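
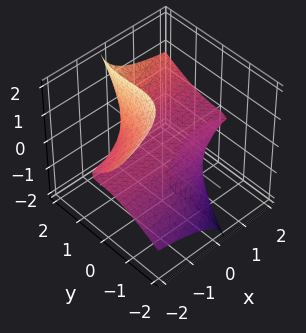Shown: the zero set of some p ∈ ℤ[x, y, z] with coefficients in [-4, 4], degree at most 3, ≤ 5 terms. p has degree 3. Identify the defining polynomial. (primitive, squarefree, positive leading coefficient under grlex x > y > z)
(a) deg p = 3. A generic line meets the surface in up to 3 points.
(b) From the axis intercepts and sections: one y-axis crossing is at y = 0; it crosses the z-axis at the gridline z = 0; every point of the x-axis in the box is on the surface.
(c) The integer polynomial consistent with all of this is the stated p.

2*x*y*z + 3*x*z^2 - 2*y^3 + 2*y^2*z + 3*z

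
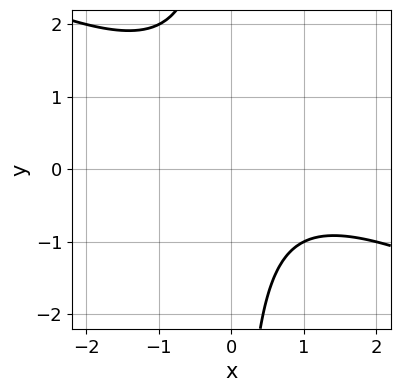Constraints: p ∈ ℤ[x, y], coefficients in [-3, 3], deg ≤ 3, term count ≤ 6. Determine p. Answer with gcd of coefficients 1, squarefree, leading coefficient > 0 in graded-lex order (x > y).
1. The degree is 2 — a generic line meets the curve in up to 2 points.
2. Checking where it meets the axes: the curve avoids every integer x-axis point in the box; no y-intercept at any integer in the box.
3. Fitting integer coefficients to these (and the overall shape) gives p.

x^2 + 2*x*y - x + 2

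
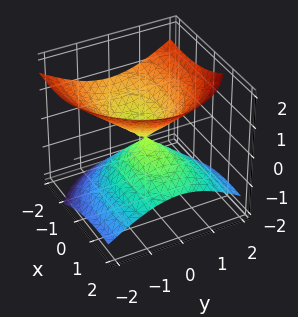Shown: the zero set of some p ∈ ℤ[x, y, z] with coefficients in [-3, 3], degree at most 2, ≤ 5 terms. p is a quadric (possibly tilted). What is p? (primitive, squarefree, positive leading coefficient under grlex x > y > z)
1. I count 2 distinct pieces. They look like related sheets of one shape, so recover p as a whole.
2. Degree: a generic line meets the surface in up to 2 points, so deg p = 2.
3. Against the integer gridlines: it crosses the y-axis at the gridline y = 0; it crosses the x-axis at the gridline x = 0.
4. Matching integer coefficients to the picture gives p.

x^2 + 2*x*z + 2*y^2 - 3*z^2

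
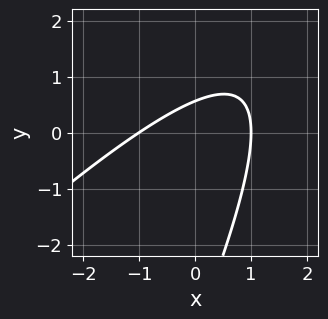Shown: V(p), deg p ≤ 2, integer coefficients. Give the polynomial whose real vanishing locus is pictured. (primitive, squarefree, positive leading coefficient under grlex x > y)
First, deg p = 2. No degree-1 curve has this shape.
Next, checking where it meets the axes: the x-axis gridline crossings are at x ∈ {-1, 1}.
Finally, assembling these constraints gives the stated polynomial.

2*x^2 - 3*x*y + y^2 + 3*y - 2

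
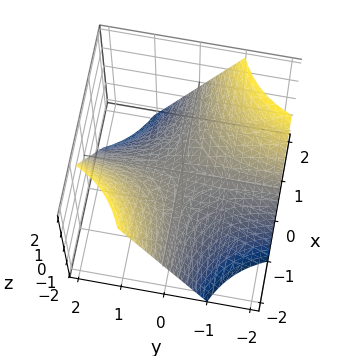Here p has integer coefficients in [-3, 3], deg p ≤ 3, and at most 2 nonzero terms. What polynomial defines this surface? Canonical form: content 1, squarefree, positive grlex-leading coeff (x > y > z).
First, deg p = 2.
Then, checking where it meets the axes: the visible y-axis segment lies entirely on the surface; it crosses the z-axis at the gridline z = 0; the visible x-axis segment lies entirely on the surface.
Finally, putting this together gives p.

x*y + z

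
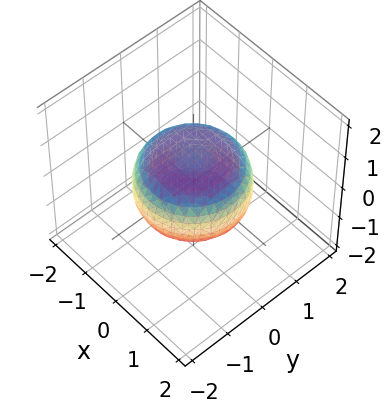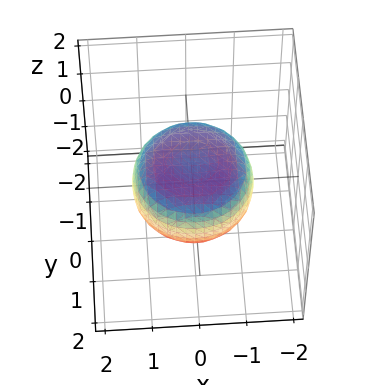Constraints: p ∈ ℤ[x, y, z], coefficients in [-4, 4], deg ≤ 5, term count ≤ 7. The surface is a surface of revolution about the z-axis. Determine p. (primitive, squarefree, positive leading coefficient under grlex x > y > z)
x^4 + 2*x^2*y^2 + y^4 - x^2 - y^2 + 2*z^2 - 1

(a) The degree is 4 — a generic line meets the surface in up to 4 points.
(b) By symmetry, the z-axis is an axis of rotation, so x and y enter only as x² + y².
(c) Checking where it meets the axes: a circular section at z = 0 has radius between 1 and 2.
(d) Together with the visible shape, these determine p as stated.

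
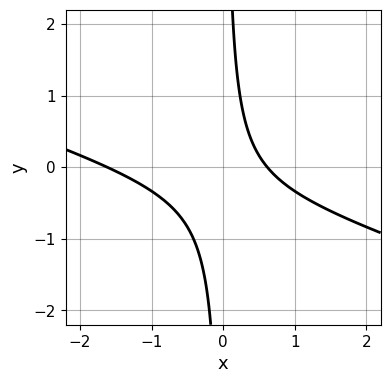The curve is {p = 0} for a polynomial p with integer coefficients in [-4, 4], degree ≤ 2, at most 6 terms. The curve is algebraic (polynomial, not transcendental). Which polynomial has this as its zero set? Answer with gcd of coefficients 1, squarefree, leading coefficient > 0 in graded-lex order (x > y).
(a) deg p = 2. The shape is more complex than any degree-1 curve.
(b) From the visible intercepts: no y-intercept at any integer in the box.
(c) These observations pin down the coefficients.

x^2 + 3*x*y + x - 1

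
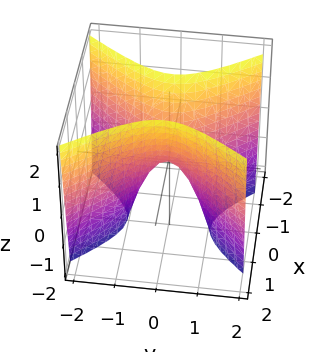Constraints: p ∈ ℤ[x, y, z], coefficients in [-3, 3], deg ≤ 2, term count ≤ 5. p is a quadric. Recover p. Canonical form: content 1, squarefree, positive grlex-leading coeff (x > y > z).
3*x^2 - 2*y^2 - z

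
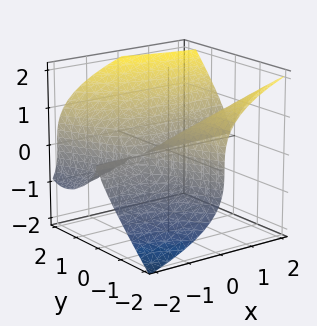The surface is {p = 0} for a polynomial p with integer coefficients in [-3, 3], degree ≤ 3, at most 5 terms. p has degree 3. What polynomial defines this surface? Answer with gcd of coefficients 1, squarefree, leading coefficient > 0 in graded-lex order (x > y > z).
First, the degree is 3 — the shape is more complex than any degree-2 surface.
Then, reading off the gridlines: every point of the x-axis in the box is on the surface; one z-axis crossing is at z = 0; among the integer gridlines, it crosses the y-axis at y ∈ {-2, 0}.
Finally, these observations pin down the coefficients.

2*x*y^2 + y^3 - 2*z^3 + 2*y^2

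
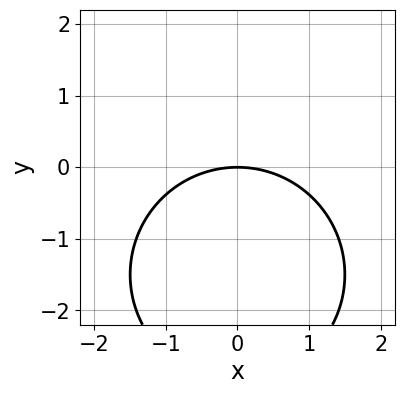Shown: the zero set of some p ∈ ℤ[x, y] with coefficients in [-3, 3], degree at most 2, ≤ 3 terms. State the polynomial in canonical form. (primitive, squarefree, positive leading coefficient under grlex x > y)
x^2 + y^2 + 3*y

1. The degree is 2 — a generic line meets the curve in up to 2 points.
2. Symmetries: mirror symmetry x ↦ −x ⇒ only even powers of x.
3. Reading off the gridlines: one y-axis crossing is at y = 0; it crosses the x-axis at the gridline x = 0.
4. Fitting integer coefficients to these (and the overall shape) gives p.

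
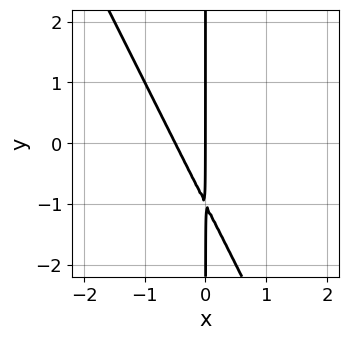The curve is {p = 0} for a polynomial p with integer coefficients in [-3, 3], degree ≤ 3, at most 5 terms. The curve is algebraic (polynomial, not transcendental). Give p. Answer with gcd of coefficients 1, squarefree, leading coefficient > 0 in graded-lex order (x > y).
2*x^2 + x*y + x

(a) deg p = 2.
(b) From the visible intercepts: one x-axis crossing is at x = 0; the visible y-axis segment lies entirely on the curve.
(c) Putting this together gives p.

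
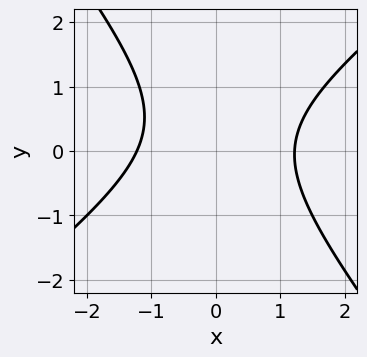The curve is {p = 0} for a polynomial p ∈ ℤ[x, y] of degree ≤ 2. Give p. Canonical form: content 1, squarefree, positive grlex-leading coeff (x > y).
(a) Degree: a generic line meets the curve in up to 2 points, so deg p = 2.
(b) Reading off the gridlines: it misses every integer gridline on the y-axis.
(c) The integer polynomial consistent with all of this is the stated p.

2*x^2 - x*y - 2*y^2 + y - 3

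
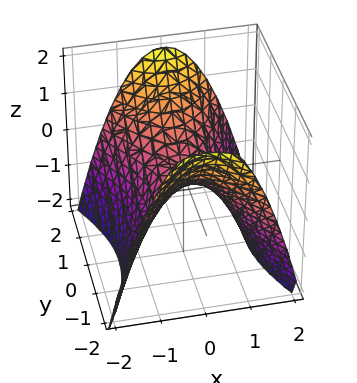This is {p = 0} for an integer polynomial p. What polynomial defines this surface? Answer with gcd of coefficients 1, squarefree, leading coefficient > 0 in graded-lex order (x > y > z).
2*x^2 - y^2 + 2*z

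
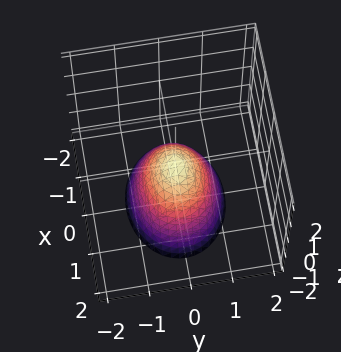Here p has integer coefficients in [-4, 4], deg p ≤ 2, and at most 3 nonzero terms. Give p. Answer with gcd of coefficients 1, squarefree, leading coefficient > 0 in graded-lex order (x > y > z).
Degree: a paraboloid; a quadric, so deg p = 2.
Symmetries: it's symmetric under y → −y, forcing even powers of y; mirror symmetry x ↦ −x ⇒ only even powers of x.
Reading off the gridlines: it crosses the z-axis at the gridline z = 0; one x-axis crossing is at x = 0.
Fitting integer coefficients to these (and the overall shape) gives p.

2*x^2 + 3*y^2 + 2*z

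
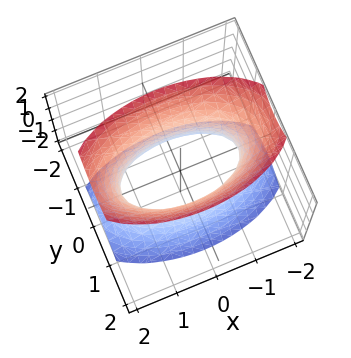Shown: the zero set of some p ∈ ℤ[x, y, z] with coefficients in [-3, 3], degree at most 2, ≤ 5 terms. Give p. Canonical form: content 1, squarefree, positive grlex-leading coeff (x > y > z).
x^2 + 3*y^2 - z^2 - 2

(a) The degree is 2 — an hourglass — one-sheet hyperboloid; a quadric.
(b) Symmetries: the z ↦ −z reflection is a symmetry, so z appears only in even powers; mirror symmetry x ↦ −x ⇒ only even powers of x; it's symmetric under y → −y, forcing even powers of y.
(c) Against the integer gridlines: no z-intercept at any integer in the box.
(d) The integer polynomial consistent with all of this is the stated p.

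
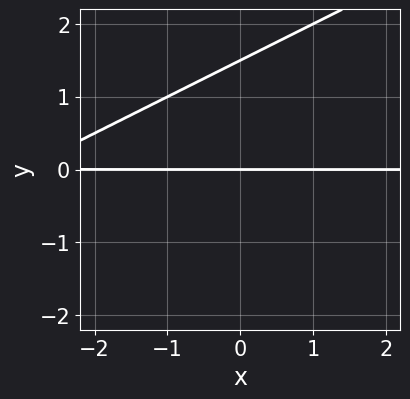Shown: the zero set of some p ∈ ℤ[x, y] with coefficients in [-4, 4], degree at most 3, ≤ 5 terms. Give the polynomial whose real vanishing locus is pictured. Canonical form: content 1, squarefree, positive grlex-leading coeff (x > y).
Degree: a generic line meets the curve in up to 2 points, so deg p = 2.
Against the integer gridlines: every point of the x-axis in the box is on the curve; one y-axis crossing is at y = 0.
Assembling these constraints gives the stated polynomial.

x*y - 2*y^2 + 3*y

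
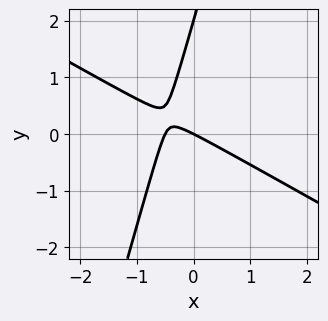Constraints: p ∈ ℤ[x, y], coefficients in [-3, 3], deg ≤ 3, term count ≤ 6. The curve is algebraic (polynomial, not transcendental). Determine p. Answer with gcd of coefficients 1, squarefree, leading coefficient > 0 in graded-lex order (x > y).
(a) Degree: the shape is more complex than any degree-1 curve, so deg p = 2.
(b) Against the integer gridlines: among the integer gridlines, it crosses the y-axis at y ∈ {0, 2}; one x-axis crossing is at x = 0.
(c) Together with the visible shape, these determine p as stated.

2*x^2 + 3*x*y - y^2 + x + 2*y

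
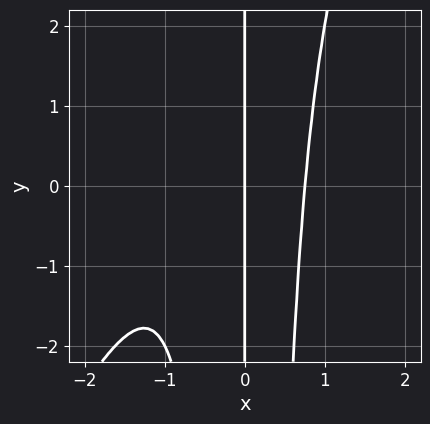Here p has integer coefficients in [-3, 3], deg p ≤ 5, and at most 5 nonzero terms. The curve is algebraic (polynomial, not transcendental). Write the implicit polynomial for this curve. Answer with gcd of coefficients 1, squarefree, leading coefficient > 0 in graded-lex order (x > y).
First, degree: the shape is more complex than any degree-3 curve, so deg p = 4.
Next, against the integer gridlines: the visible y-axis segment lies entirely on the curve; it meets the x-axis at x = 0 (among the integer gridlines).
Finally, solving for integer coefficients yields p as stated.

2*x^4 - x^3*y + 2*x^3 - 2*x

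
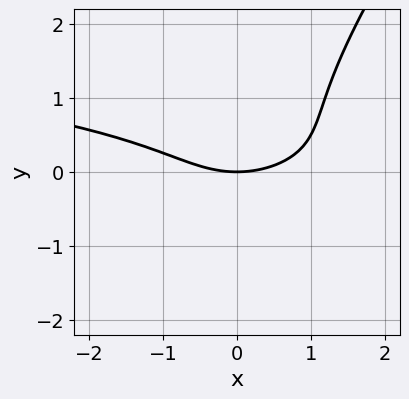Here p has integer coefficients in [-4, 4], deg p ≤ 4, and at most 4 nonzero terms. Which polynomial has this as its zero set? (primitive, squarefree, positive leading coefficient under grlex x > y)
3*x*y^2 - 2*y^3 + x^2 - 3*y

First, deg p = 3. A generic line meets the curve in up to 3 points.
Next, checking where it meets the axes: it crosses the x-axis at the gridline x = 0; it meets the y-axis at y = 0 (among the integer gridlines).
Finally, assembling these constraints gives the stated polynomial.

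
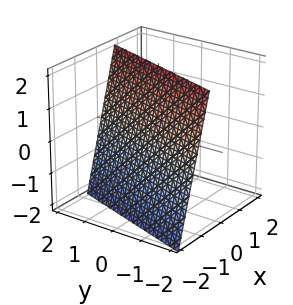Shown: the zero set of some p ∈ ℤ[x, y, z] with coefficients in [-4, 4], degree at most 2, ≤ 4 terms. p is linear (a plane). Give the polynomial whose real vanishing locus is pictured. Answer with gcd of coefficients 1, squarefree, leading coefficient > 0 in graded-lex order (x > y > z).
3*x - y - z + 2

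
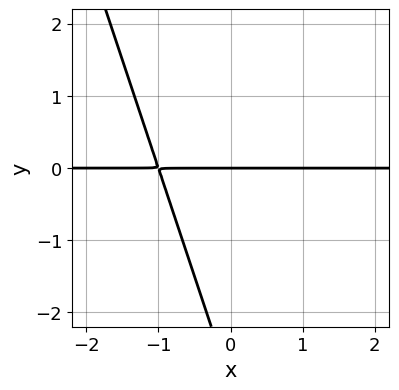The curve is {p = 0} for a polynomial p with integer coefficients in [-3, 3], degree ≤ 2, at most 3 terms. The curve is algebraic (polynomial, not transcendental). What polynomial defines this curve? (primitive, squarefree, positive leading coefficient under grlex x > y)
(a) Degree: no degree-1 curve has this shape, so deg p = 2.
(b) Against the integer gridlines: the visible x-axis segment lies entirely on the curve; one y-axis crossing is at y = 0.
(c) Matching integer coefficients to the picture gives p.

3*x*y + y^2 + 3*y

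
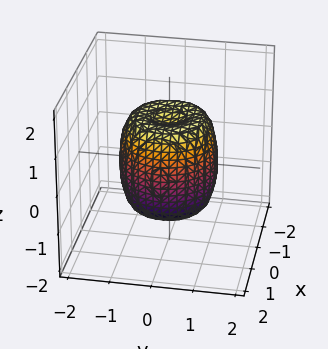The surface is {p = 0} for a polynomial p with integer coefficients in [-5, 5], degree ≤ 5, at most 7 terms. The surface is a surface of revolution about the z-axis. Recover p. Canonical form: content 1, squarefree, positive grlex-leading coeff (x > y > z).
Degree: a generic line meets the surface in up to 4 points, so deg p = 4.
Symmetry: the z-axis is an axis of rotation, so x and y enter only as x² + y².
Against the integer gridlines: among the integer gridlines, it crosses the z-axis at z ∈ {-1, 1}; a circular section at z = 0 has radius between 1 and 2.
Putting this together gives p.

2*x^4 + 4*x^2*y^2 + 2*y^4 - 2*x^2 - 2*y^2 + z^2 - 1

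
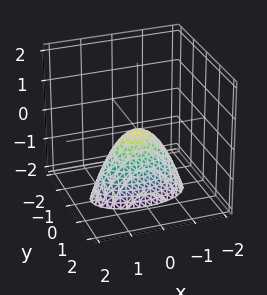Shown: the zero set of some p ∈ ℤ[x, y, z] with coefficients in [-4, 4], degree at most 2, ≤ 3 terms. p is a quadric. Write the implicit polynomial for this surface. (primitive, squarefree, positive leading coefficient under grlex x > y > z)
First, the degree is 2 — a paraboloid; a quadric.
Next, symmetries: the y ↦ −y reflection is a symmetry, so y appears only in even powers; the x ↦ −x reflection is a symmetry, so x appears only in even powers.
Then, against the integer gridlines: it crosses the y-axis at the gridline y = 0; it meets the z-axis at z = 0 (among the integer gridlines).
Finally, the integer polynomial consistent with all of this is the stated p.

x^2 + 3*y^2 + z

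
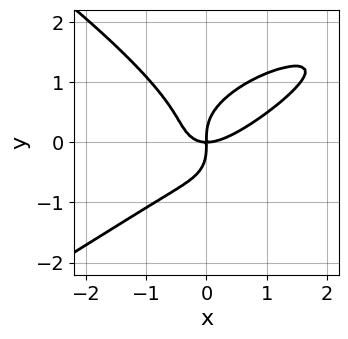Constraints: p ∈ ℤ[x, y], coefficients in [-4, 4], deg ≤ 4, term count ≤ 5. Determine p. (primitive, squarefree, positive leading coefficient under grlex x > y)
x^2*y^2 - 3*y^4 - 3*x^3 + 3*x^2*y + 3*x*y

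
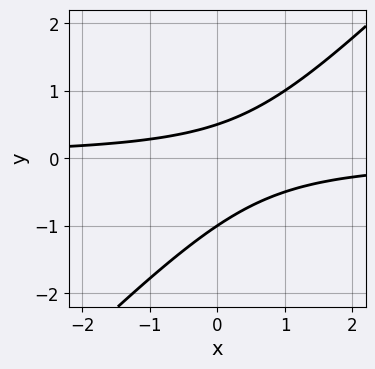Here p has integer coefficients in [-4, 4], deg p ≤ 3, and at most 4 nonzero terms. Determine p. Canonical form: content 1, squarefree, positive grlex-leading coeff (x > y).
2*x*y - 2*y^2 - y + 1

1. deg p = 2.
2. Reading off the gridlines: it meets the y-axis at y = -1 (among the integer gridlines); the curve avoids every integer x-axis point in the box.
3. Matching integer coefficients to the picture gives p.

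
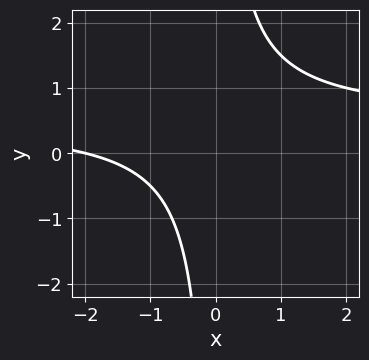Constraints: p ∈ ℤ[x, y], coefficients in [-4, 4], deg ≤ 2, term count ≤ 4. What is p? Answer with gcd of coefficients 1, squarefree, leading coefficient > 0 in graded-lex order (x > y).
1. Degree: the shape is more complex than any degree-1 curve, so deg p = 2.
2. Checking where it meets the axes: it crosses the x-axis at the gridline x = -2; no y-intercept at any integer in the box.
3. Assembling these constraints gives the stated polynomial.

2*x*y - x - 2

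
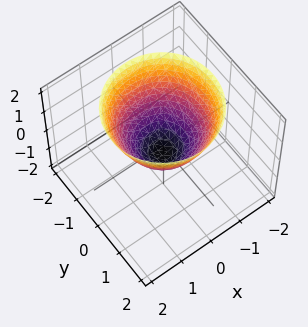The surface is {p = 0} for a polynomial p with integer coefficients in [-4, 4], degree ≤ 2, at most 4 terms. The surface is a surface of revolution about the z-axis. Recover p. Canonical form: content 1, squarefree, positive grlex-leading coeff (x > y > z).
1. Degree: no degree-1 surface has this shape, so deg p = 2.
2. Symmetries: the z-axis is an axis of rotation, so x and y enter only as x² + y².
3. Checking where it meets the axes: a circular section at z = 0 has radius between 0 and 1.
4. Putting this together gives p.

2*x^2 + 2*y^2 - 2*z - 1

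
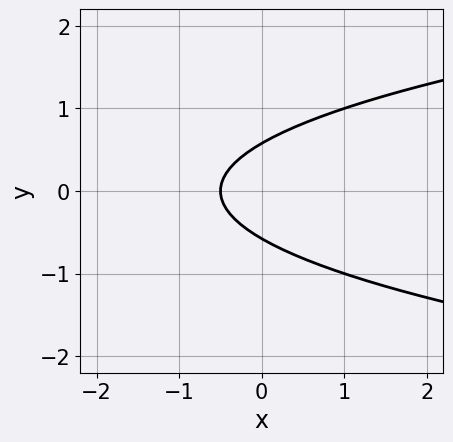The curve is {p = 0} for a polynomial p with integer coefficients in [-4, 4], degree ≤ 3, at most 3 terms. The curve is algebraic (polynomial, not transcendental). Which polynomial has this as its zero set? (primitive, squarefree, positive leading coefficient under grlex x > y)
1. deg p = 2. The shape is more complex than any degree-1 curve.
2. Symmetries: the y ↦ −y reflection is a symmetry, so y appears only in even powers.
3. Matching integer coefficients to the picture gives p.

3*y^2 - 2*x - 1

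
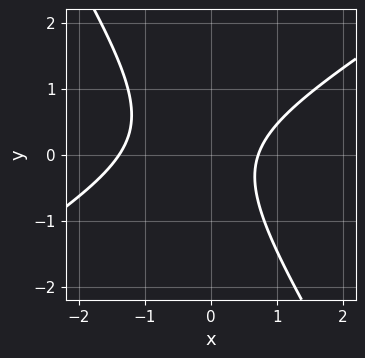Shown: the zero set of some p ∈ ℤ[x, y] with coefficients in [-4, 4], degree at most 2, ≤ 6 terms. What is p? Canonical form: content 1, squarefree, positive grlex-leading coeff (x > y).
3*x^2 - 3*x*y - 3*y^2 + 2*x - 3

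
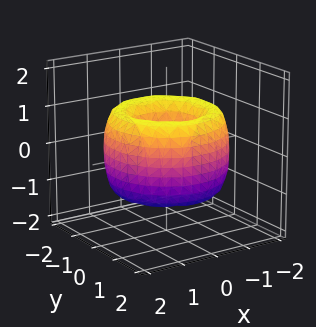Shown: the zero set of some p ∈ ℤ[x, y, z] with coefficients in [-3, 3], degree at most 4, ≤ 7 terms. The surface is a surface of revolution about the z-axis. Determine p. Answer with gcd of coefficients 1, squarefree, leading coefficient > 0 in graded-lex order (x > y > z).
1. deg p = 4. The shape is more complex than any degree-3 surface.
2. Symmetries: rotational symmetry about the z-axis ⇒ p depends on x, y only through x² + y².
3. Reading off the gridlines: the surface avoids every integer z-axis point in the box; a circular section at z = 0 has radius between 0 and 1.
4. Matching integer coefficients to the picture gives p.

x^4 + 2*x^2*y^2 + y^4 - 3*x^2 - 3*y^2 + z^2 + 1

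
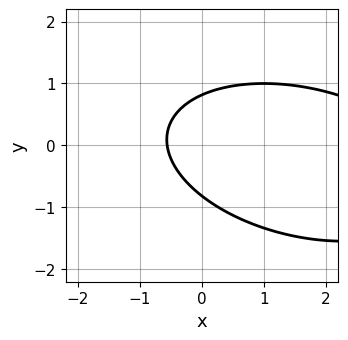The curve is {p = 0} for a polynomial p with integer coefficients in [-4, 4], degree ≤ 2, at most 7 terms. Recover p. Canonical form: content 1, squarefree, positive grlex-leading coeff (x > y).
x^2 + x*y + 3*y^2 - 3*x - 2

First, deg p = 2. The shape is more complex than any degree-1 curve.
Finally, matching integer coefficients to the picture gives p.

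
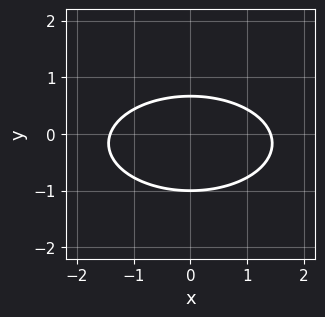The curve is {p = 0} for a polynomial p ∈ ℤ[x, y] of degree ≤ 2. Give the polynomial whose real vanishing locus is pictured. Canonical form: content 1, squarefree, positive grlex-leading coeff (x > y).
deg p = 2.
Symmetries: the x ↦ −x reflection is a symmetry, so x appears only in even powers.
Against the integer gridlines: one y-axis crossing is at y = -1.
These observations pin down the coefficients.

x^2 + 3*y^2 + y - 2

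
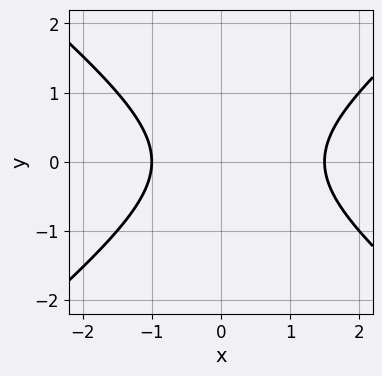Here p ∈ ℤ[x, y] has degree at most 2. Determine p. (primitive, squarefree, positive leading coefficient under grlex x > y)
Degree: a generic line meets the curve in up to 2 points, so deg p = 2.
Symmetries: the y ↦ −y reflection is a symmetry, so y appears only in even powers.
Against the integer gridlines: it misses every integer gridline on the y-axis; it meets the x-axis at x = -1 (among the integer gridlines).
These observations pin down the coefficients.

2*x^2 - 3*y^2 - x - 3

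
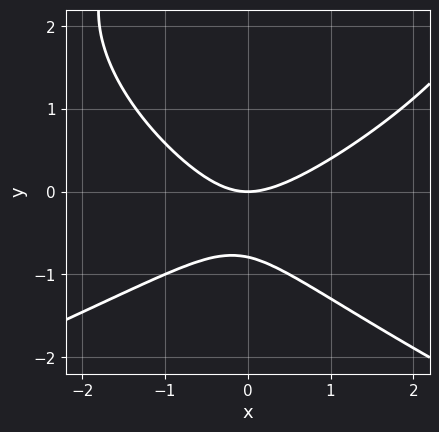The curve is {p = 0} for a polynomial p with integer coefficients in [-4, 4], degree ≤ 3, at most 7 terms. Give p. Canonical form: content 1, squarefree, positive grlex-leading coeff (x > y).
y^3 + 2*x^2 - x*y - 3*y^2 - 3*y

First, deg p = 3. No degree-2 curve has this shape.
Next, observable constraints: one y-axis crossing is at y = 0; it meets the x-axis at x = 0 (among the integer gridlines).
Finally, together with the visible shape, these determine p as stated.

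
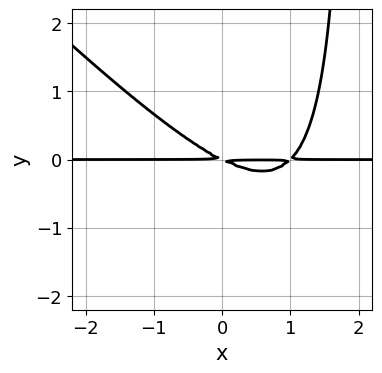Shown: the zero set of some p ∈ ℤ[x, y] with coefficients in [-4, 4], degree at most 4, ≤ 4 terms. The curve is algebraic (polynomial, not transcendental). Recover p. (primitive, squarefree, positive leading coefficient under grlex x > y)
First, degree: the shape is more complex than any degree-2 curve, so deg p = 3.
Then, reading off the gridlines: the visible x-axis segment lies entirely on the curve.
Finally, solving for integer coefficients yields p as stated.

x^2*y + x*y^2 - x*y - 2*y^2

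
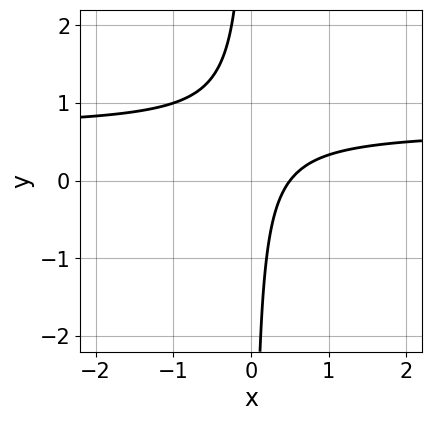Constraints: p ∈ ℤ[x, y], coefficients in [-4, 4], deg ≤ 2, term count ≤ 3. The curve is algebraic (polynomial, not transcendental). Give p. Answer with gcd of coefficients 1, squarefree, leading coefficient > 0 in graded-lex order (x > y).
First, the degree is 2 — a generic line meets the curve in up to 2 points.
Next, checking where it meets the axes: the curve avoids every integer y-axis point in the box.
Finally, these observations pin down the coefficients.

3*x*y - 2*x + 1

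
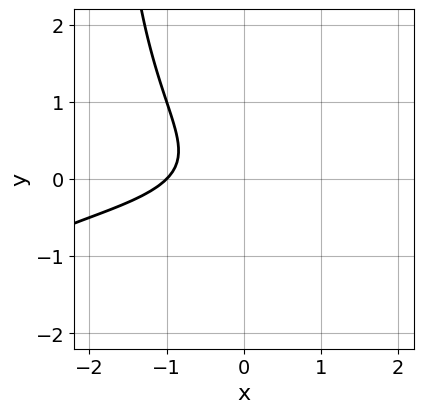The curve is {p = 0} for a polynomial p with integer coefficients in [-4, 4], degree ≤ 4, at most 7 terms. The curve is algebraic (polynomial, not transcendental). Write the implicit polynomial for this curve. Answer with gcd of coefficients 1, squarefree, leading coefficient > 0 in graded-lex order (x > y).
x*y^2 + x*y + 2*y^2 + x + 1

First, deg p = 3. The shape is more complex than any degree-2 curve.
Then, from the axis intercepts and sections: it misses every integer gridline on the y-axis; it crosses the x-axis at the gridline x = -1.
Finally, together with the visible shape, these determine p as stated.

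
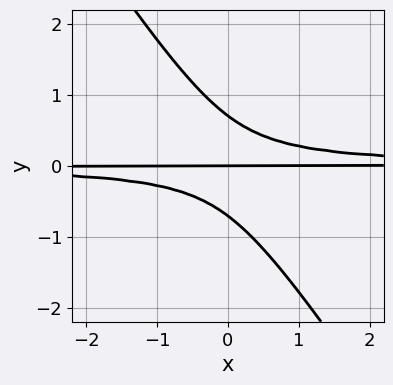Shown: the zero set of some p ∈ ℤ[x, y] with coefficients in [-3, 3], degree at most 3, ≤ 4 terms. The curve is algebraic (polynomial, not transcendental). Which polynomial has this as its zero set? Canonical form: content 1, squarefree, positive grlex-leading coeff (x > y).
3*x*y^2 + 2*y^3 - y

1. The degree is 3 — no degree-2 curve has this shape.
2. From the visible intercepts: the visible x-axis segment lies entirely on the curve; one y-axis crossing is at y = 0.
3. The integer polynomial consistent with all of this is the stated p.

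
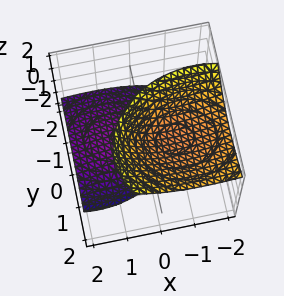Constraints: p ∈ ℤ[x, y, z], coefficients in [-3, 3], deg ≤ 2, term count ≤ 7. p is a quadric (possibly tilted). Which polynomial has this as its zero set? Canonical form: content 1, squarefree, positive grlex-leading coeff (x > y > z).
2*x^2 + 3*x*z + 3*y^2 - 3*y*z - 2*z^2 + 3

First, I count 2 distinct pieces. Treating them together as one polynomial.
Then, degree: a generic line meets the surface in up to 2 points, so deg p = 2.
Then, against the integer gridlines: no y-intercept at any integer in the box; it misses every integer gridline on the x-axis.
Finally, assembling these constraints gives the stated polynomial.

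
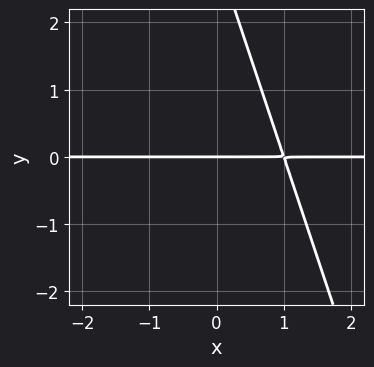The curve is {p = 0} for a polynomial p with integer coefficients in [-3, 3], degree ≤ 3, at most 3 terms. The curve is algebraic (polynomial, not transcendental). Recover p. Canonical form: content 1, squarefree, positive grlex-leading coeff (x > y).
First, degree: the shape is more complex than any degree-1 curve, so deg p = 2.
Next, checking where it meets the axes: every point of the x-axis in the box is on the curve; it meets the y-axis at y = 0 (among the integer gridlines).
Finally, together with the visible shape, these determine p as stated.

3*x*y + y^2 - 3*y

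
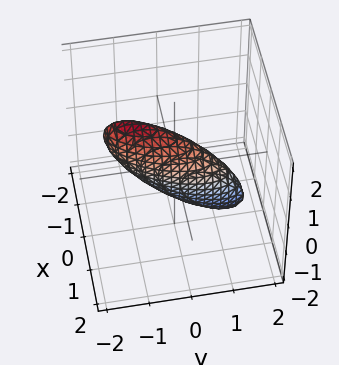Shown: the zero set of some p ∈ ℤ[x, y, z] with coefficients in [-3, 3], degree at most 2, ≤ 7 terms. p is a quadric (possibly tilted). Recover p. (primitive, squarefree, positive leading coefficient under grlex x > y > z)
3*x^2 - 2*x*y + y^2 + y*z + z^2 - 1

1. Degree: the shape is more complex than any degree-1 surface, so deg p = 2.
2. Reading off the gridlines: among the integer gridlines, it crosses the z-axis at z ∈ {-1, 1}; among the integer gridlines, it crosses the y-axis at y ∈ {-1, 1}.
3. Assembling these constraints gives the stated polynomial.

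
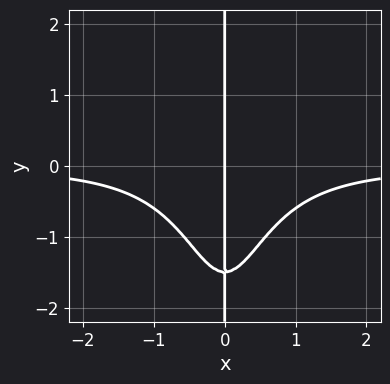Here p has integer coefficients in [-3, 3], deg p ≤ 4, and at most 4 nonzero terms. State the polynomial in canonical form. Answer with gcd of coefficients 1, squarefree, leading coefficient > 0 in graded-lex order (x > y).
1. deg p = 4. A generic line meets the curve in up to 4 points.
2. Reading off the gridlines: it crosses the x-axis at the gridline x = 0; the visible y-axis segment lies entirely on the curve.
3. Matching integer coefficients to the picture gives p.

3*x^3*y + 2*x*y + 3*x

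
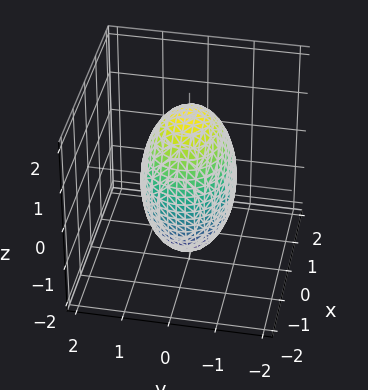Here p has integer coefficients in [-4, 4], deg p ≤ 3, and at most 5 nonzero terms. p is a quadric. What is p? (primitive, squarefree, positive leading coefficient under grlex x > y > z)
2*x^2 + 3*y^2 + z^2 - 3

The degree is 2 — bounded and convex; a quadric.
Symmetries: it's symmetric under x → −x, forcing even powers of x; it's symmetric under z → −z, forcing even powers of z; mirror symmetry y ↦ −y ⇒ only even powers of y.
Against the integer gridlines: among the integer gridlines, it crosses the y-axis at y ∈ {-1, 1}.
These observations pin down the coefficients.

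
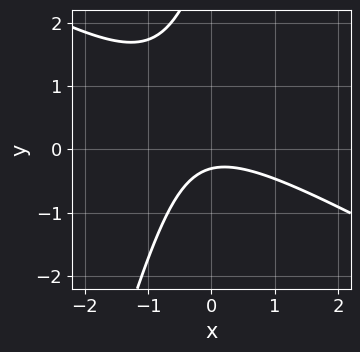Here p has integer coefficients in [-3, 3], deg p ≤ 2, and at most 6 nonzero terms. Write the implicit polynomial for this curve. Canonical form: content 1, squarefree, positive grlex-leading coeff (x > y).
1. Degree: no degree-1 curve has this shape, so deg p = 2.
2. Against the integer gridlines: no x-intercept at any integer in the box.
3. Fitting integer coefficients to these (and the overall shape) gives p.

2*x^2 + 3*x*y - y^2 + 3*y + 1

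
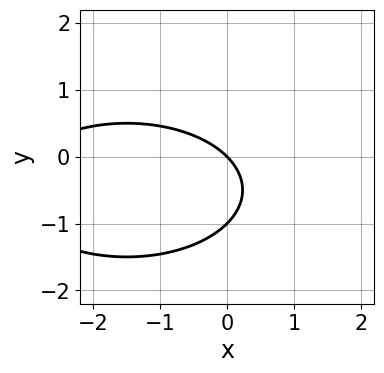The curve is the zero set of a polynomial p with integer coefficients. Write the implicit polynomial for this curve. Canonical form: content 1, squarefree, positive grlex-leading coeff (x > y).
x^2 + 3*y^2 + 3*x + 3*y

First, degree: the shape is more complex than any degree-1 curve, so deg p = 2.
Then, from the axis intercepts and sections: the y-axis gridline crossings are at y ∈ {-1, 0}; it crosses the x-axis at the gridline x = 0.
Finally, these observations pin down the coefficients.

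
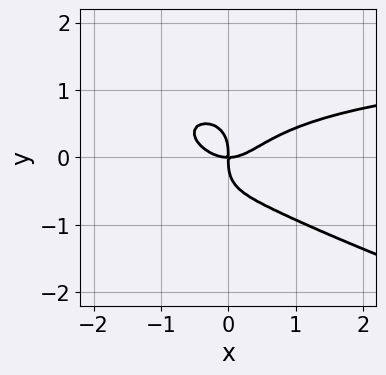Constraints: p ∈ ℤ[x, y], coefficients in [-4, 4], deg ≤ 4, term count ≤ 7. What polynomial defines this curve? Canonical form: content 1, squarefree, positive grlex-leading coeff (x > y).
First, degree: no degree-3 curve has this shape, so deg p = 4.
Next, checking where it meets the axes: one y-axis crossing is at y = 0; it crosses the x-axis at the gridline x = 0.
Finally, solving for integer coefficients yields p as stated.

x^3*y + 3*x^2*y^2 + 3*y^4 - 2*x^3 + 2*x*y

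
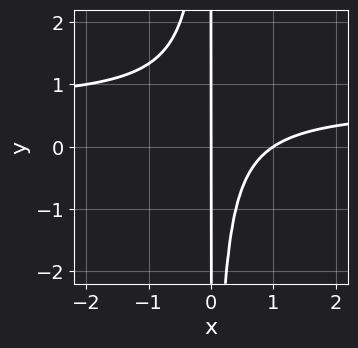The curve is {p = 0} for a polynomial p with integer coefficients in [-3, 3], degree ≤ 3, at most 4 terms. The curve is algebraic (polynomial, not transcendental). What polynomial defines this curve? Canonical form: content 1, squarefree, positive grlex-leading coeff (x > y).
First, the degree is 3 — a generic line meets the curve in up to 3 points.
Next, checking where it meets the axes: the x-axis gridline crossings are at x ∈ {0, 1}; the visible y-axis segment lies entirely on the curve.
Finally, these observations pin down the coefficients.

3*x^2*y - 2*x^2 + 2*x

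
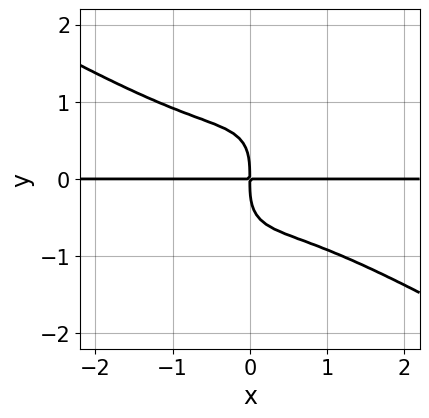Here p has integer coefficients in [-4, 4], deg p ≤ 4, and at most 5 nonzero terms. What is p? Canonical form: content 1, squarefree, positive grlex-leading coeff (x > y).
(a) Degree: the shape is more complex than any degree-3 curve, so deg p = 4.
(b) From the axis intercepts and sections: the visible x-axis segment lies entirely on the curve.
(c) Assembling these constraints gives the stated polynomial.

2*x^3*y + x^2*y^2 - 3*x*y^3 + 2*y^4 + 3*x*y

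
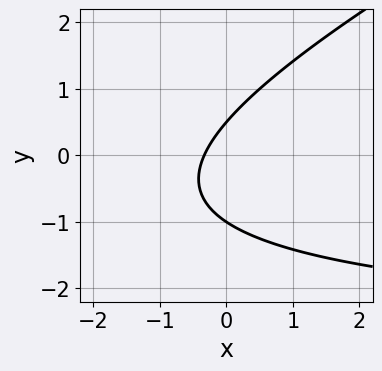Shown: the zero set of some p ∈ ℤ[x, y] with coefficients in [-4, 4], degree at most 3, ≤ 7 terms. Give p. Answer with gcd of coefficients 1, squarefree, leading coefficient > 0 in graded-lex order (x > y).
x*y - 2*y^2 + 3*x - y + 1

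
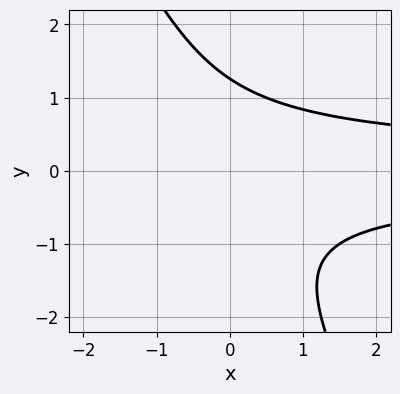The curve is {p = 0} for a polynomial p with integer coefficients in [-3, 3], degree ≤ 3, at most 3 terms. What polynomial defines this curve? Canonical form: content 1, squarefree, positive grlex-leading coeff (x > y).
2*x*y^2 + y^3 - 2

1. Degree: the shape is more complex than any degree-2 curve, so deg p = 3.
2. From the visible intercepts: it misses every integer gridline on the x-axis.
3. The integer polynomial consistent with all of this is the stated p.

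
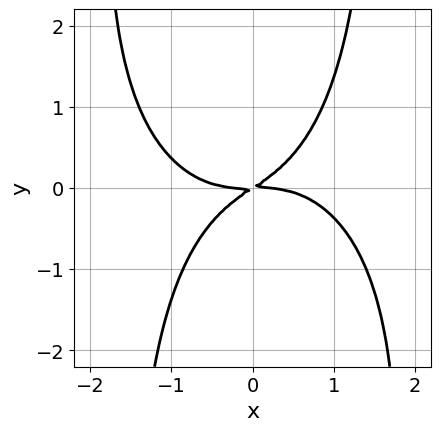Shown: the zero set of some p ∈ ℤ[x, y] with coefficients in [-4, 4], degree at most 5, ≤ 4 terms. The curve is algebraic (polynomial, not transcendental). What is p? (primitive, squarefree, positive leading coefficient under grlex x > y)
1. The degree is 4 — no degree-3 curve has this shape.
2. Observable constraints: it crosses the x-axis at the gridline x = 0; it meets the y-axis at y = 0 (among the integer gridlines).
3. Together with the visible shape, these determine p as stated.

x^4 + x^2*y^2 + 2*x*y - 3*y^2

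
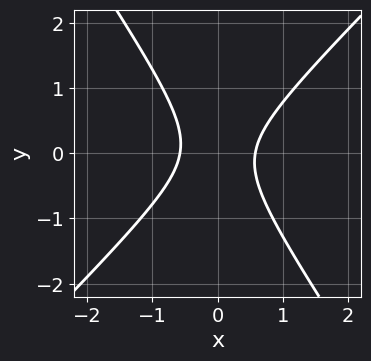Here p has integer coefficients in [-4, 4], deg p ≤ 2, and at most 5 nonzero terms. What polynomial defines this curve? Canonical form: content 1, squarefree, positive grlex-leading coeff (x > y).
Degree: the shape is more complex than any degree-1 curve, so deg p = 2.
Reading off the gridlines: it misses every integer gridline on the y-axis.
Fitting integer coefficients to these (and the overall shape) gives p.

3*x^2 - x*y - 2*y^2 - 1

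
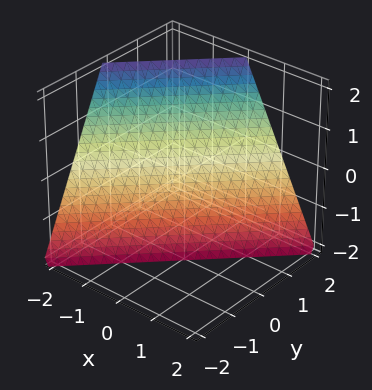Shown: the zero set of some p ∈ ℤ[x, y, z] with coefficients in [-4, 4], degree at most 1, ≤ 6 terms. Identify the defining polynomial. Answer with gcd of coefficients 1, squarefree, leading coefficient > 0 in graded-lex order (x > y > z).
(a) deg p = 1. Every cross-section is a straight line — this is a plane.
(b) From the visible intercepts: it crosses the y-axis at the gridline y = 1; one x-axis crossing is at x = -1; one z-axis crossing is at z = -2.
(c) Fitting integer coefficients to these (and the overall shape) gives p.

2*x - 2*y + z + 2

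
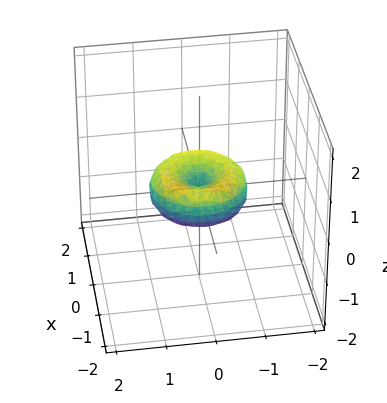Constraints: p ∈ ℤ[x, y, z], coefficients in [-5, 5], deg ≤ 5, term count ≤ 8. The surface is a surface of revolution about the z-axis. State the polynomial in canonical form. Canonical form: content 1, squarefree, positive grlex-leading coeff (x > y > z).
(a) The degree is 4 — a generic line meets the surface in up to 4 points.
(b) Symmetry: every cross-section ⟂ z is a circle, so x, y appear only via x² + y².
(c) Against the integer gridlines: among the integer gridlines, it crosses the x-axis at x ∈ {-1, 0, 1}; the y-axis gridline crossings are at y ∈ {-1, 0, 1}; a circular section at z = 0 has radius exactly 1; it meets the z-axis at z = 0 (among the integer gridlines).
(d) Solving for integer coefficients yields p as stated.

2*x^4 + 4*x^2*y^2 + 2*y^4 - 2*x^2 - 2*y^2 + 3*z^2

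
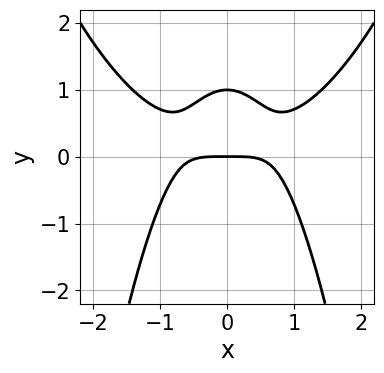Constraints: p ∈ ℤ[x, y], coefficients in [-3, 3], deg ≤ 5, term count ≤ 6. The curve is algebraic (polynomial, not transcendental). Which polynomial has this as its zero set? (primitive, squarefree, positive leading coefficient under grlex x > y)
x^4 - 2*x^2*y - 2*y^2 + 2*y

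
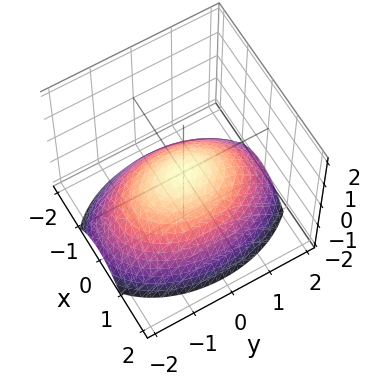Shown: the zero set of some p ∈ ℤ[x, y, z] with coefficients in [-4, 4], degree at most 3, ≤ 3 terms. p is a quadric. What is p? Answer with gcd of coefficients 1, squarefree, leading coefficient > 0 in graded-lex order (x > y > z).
2*x^2 + y^2 + 3*z

First, the degree is 2 — a single bowl opening along one axis; a quadric.
Next, symmetries: mirror symmetry x ↦ −x ⇒ only even powers of x; it's symmetric under y → −y, forcing even powers of y.
Then, from the visible intercepts: it meets the z-axis at z = 0 (among the integer gridlines); one y-axis crossing is at y = 0.
Finally, assembling these constraints gives the stated polynomial.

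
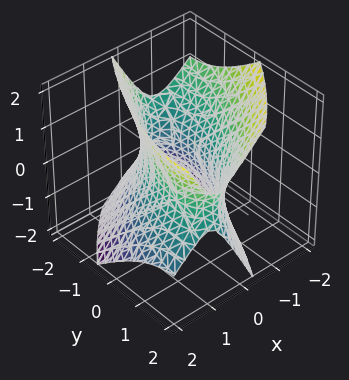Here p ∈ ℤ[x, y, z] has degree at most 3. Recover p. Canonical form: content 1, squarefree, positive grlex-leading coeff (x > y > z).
2*x^2 - 2*x*y + x*z + y^2 - z^2 - 2

1. deg p = 2.
2. From the visible intercepts: among the integer gridlines, it crosses the x-axis at x ∈ {-1, 1}; no z-intercept at any integer in the box.
3. These observations pin down the coefficients.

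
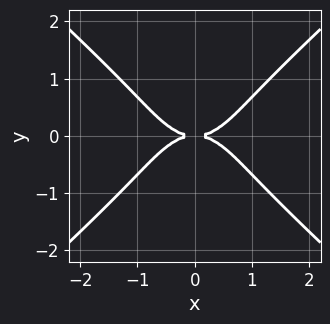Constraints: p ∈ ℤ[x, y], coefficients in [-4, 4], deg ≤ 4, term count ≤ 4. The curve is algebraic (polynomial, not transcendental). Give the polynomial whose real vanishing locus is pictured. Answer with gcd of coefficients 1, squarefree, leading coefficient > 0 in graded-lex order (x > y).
2*x^4 - 3*y^4 - 3*y^2

deg p = 4. A generic line meets the curve in up to 4 points.
Symmetries: mirror symmetry x ↦ −x ⇒ only even powers of x; mirror symmetry y ↦ −y ⇒ only even powers of y.
Reading off the gridlines: it crosses the x-axis at the gridline x = 0; it meets the y-axis at y = 0 (among the integer gridlines).
Matching integer coefficients to the picture gives p.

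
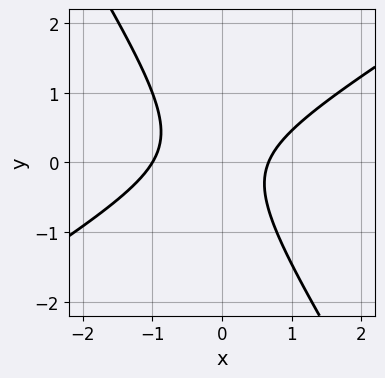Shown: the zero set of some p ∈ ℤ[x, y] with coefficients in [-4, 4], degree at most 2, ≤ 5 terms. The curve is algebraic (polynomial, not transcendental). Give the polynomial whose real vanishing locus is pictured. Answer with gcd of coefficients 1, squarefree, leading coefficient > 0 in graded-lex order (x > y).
3*x^2 - 3*x*y - 3*y^2 + x - 2

Degree: the shape is more complex than any degree-1 curve, so deg p = 2.
From the axis intercepts and sections: it crosses the x-axis at the gridline x = -1; the curve avoids every integer y-axis point in the box.
Fitting integer coefficients to these (and the overall shape) gives p.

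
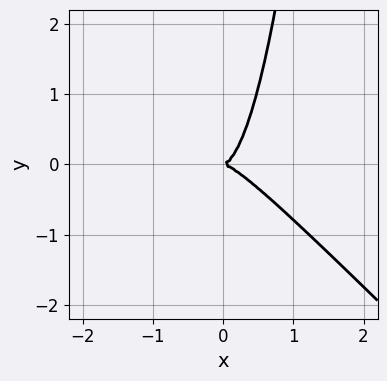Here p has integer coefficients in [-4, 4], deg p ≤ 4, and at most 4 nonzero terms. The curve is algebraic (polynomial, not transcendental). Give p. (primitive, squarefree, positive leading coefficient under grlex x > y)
3*x^3 + 3*x^2*y - y^2

1. Degree: the shape is more complex than any degree-2 curve, so deg p = 3.
2. Reading off the gridlines: one y-axis crossing is at y = 0; it crosses the x-axis at the gridline x = 0.
3. Assembling these constraints gives the stated polynomial.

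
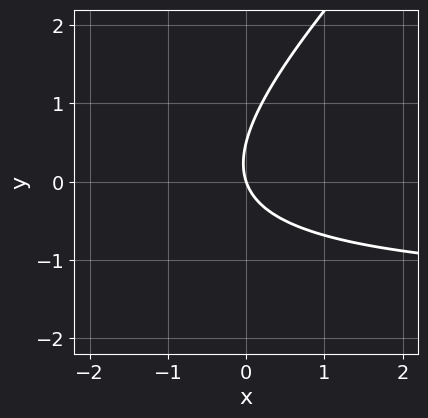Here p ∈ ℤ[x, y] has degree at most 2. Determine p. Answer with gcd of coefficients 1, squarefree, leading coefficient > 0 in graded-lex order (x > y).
1. Degree: no degree-1 curve has this shape, so deg p = 2.
2. Against the integer gridlines: it crosses the y-axis at the gridline y = 0; it meets the x-axis at x = 0 (among the integer gridlines).
3. These observations pin down the coefficients.

2*x*y - 2*y^2 + 3*x + y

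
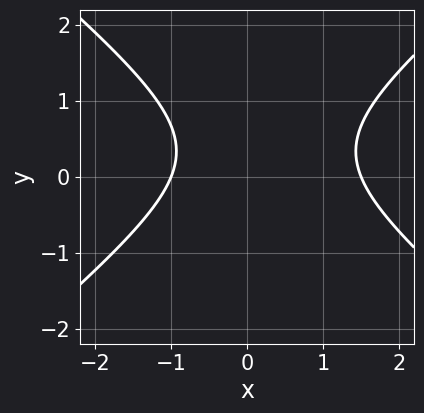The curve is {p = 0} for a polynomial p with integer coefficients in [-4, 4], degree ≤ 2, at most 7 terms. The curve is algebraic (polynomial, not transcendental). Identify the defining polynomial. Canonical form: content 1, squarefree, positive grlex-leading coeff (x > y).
First, degree: the shape is more complex than any degree-1 curve, so deg p = 2.
Then, from the axis intercepts and sections: it crosses the x-axis at the gridline x = -1; it misses every integer gridline on the y-axis.
Finally, assembling these constraints gives the stated polynomial.

2*x^2 - 3*y^2 - x + 2*y - 3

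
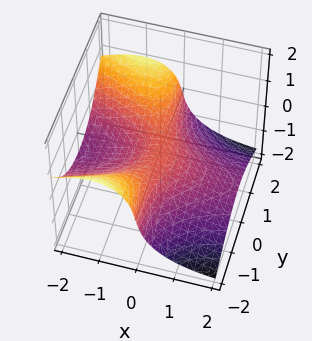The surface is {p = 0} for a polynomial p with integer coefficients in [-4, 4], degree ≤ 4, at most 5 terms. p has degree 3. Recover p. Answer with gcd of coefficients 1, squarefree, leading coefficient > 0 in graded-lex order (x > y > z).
x^2*z + x*y^2 + z^3 + x^2 + z

First, the degree is 3 — the shape is more complex than any degree-2 surface.
Then, observable constraints: the visible y-axis segment lies entirely on the surface; one x-axis crossing is at x = 0.
Finally, putting this together gives p.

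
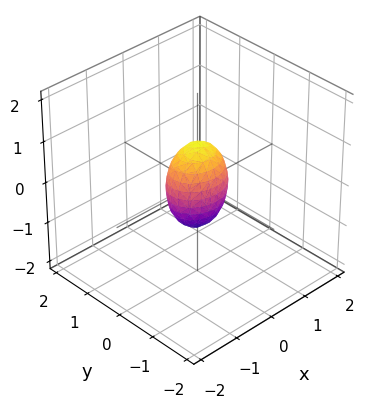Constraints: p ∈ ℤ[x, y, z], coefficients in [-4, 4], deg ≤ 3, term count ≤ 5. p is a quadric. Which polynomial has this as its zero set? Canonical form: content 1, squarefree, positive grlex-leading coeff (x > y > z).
2*x^2 + 3*y^2 + z^2 - 1

1. Degree: bounded and convex; a quadric, so deg p = 2.
2. Symmetries: it's symmetric under x → −x, forcing even powers of x; the z ↦ −z reflection is a symmetry, so z appears only in even powers; the y ↦ −y reflection is a symmetry, so y appears only in even powers.
3. Against the integer gridlines: among the integer gridlines, it crosses the z-axis at z ∈ {-1, 1}.
4. These observations pin down the coefficients.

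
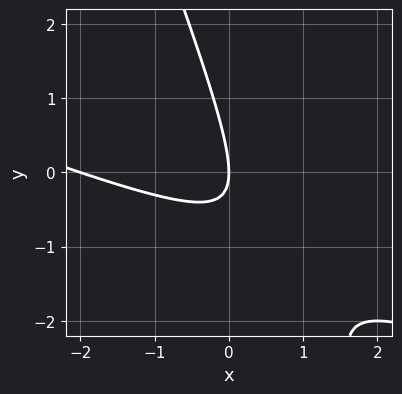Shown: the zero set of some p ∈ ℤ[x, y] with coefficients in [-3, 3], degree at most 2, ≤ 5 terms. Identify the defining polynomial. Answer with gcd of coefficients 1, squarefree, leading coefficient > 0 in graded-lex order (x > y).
First, degree: a generic line meets the curve in up to 2 points, so deg p = 2.
Next, from the visible intercepts: among the integer gridlines, it crosses the x-axis at x ∈ {-2, 0}; it crosses the y-axis at the gridline y = 0.
Finally, putting this together gives p.

x^2 + 3*x*y + y^2 + 2*x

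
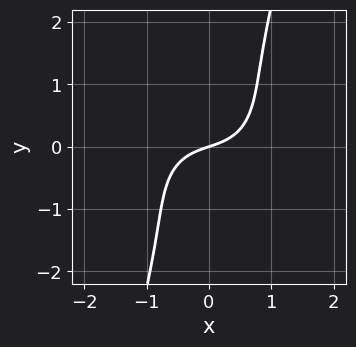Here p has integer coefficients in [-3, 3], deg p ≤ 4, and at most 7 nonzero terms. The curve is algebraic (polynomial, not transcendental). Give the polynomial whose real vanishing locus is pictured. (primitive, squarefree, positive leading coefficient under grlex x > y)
First, the degree is 3 — a generic line meets the curve in up to 3 points.
Then, from the visible intercepts: it crosses the y-axis at the gridline y = 0; it meets the x-axis at x = 0 (among the integer gridlines).
Finally, putting this together gives p.

2*x^3 + 3*x*y^2 - y^3 + x - 3*y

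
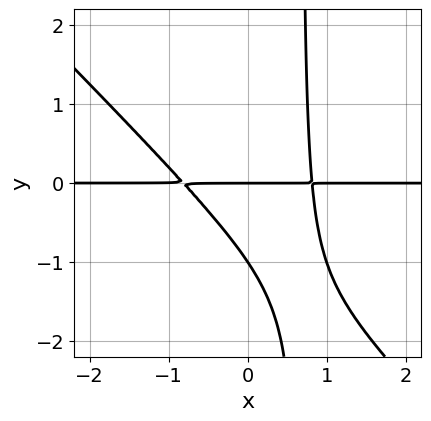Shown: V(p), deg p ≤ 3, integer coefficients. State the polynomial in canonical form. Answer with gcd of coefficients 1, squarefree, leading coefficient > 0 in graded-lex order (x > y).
3*x^2*y + 3*x*y^2 - 2*y^2 - 2*y

1. Degree: no degree-2 curve has this shape, so deg p = 3.
2. From the visible intercepts: the y-axis gridline crossings are at y ∈ {-1, 0}; every point of the x-axis in the box is on the curve.
3. Solving for integer coefficients yields p as stated.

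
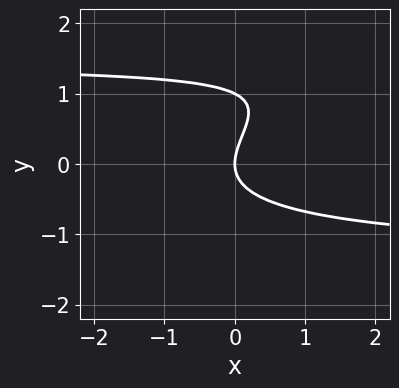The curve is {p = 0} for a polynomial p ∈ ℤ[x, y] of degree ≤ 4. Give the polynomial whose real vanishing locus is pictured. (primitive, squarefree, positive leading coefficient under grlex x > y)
x*y^2 - 2*y^3 + 2*y^2 - 2*x

1. Degree: the shape is more complex than any degree-2 curve, so deg p = 3.
2. Reading off the gridlines: it crosses the x-axis at the gridline x = 0; among the integer gridlines, it crosses the y-axis at y ∈ {0, 1}.
3. Solving for integer coefficients yields p as stated.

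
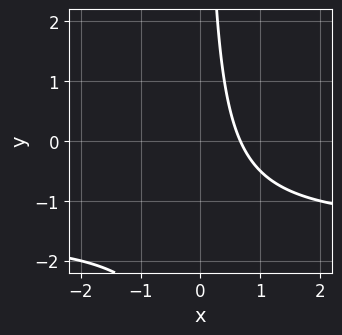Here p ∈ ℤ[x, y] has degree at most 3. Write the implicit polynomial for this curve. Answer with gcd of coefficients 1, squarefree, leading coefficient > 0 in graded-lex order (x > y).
(a) Degree: a generic line meets the curve in up to 2 points, so deg p = 2.
(b) From the axis intercepts and sections: the curve avoids every integer y-axis point in the box.
(c) Solving for integer coefficients yields p as stated.

2*x*y + 3*x - 2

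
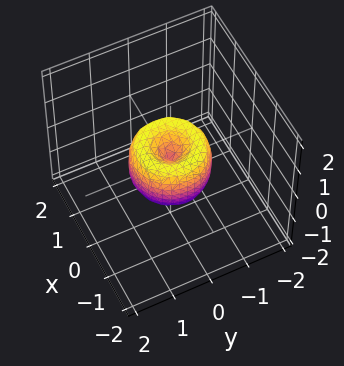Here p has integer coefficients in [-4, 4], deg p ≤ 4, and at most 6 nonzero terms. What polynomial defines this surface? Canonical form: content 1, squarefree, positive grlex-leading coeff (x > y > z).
2*x^4 + 4*x^2*y^2 + 2*y^4 - 2*x^2 - 2*y^2 + z^2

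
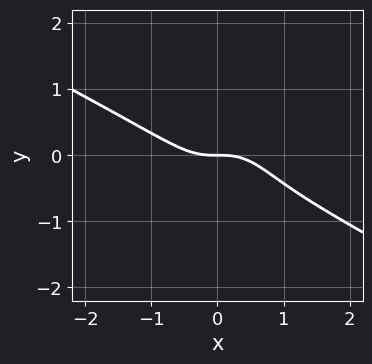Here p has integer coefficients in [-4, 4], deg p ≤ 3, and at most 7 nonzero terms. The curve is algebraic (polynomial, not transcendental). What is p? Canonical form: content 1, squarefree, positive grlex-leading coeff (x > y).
2*x^3 + 3*x^2*y + 3*y^3 + 2*y^2 + 2*y

First, deg p = 3.
Then, checking where it meets the axes: it meets the y-axis at y = 0 (among the integer gridlines); it crosses the x-axis at the gridline x = 0.
Finally, together with the visible shape, these determine p as stated.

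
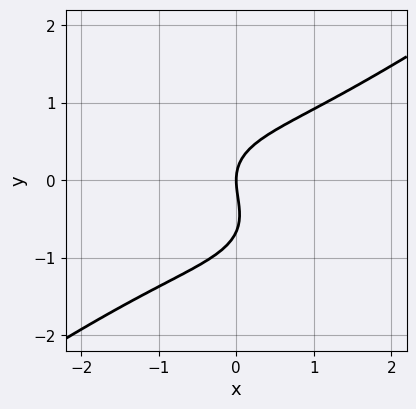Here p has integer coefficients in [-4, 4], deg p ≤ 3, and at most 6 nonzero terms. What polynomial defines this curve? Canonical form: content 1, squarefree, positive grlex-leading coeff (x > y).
x^3 - 3*y^3 - 2*y^2 + 3*x

(a) deg p = 3. A generic line meets the curve in up to 3 points.
(b) Observable constraints: it crosses the x-axis at the gridline x = 0; one y-axis crossing is at y = 0.
(c) These observations pin down the coefficients.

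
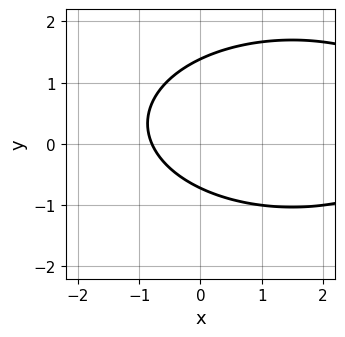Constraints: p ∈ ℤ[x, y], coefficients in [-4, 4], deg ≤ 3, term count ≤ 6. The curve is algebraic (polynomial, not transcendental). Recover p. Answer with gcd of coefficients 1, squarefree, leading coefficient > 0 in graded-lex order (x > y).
x^2 + 3*y^2 - 3*x - 2*y - 3

deg p = 2.
Putting this together gives p.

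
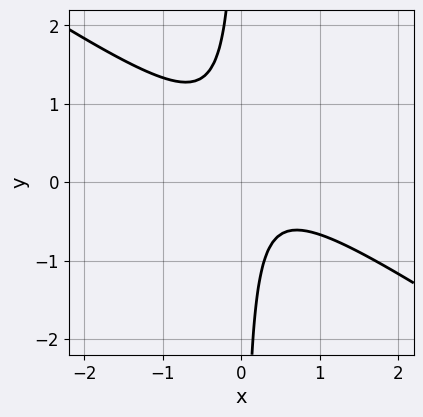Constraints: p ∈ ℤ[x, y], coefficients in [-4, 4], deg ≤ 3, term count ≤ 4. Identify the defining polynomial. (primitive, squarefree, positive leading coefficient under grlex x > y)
2*x^2 + 3*x*y - x + 1

Degree: no degree-1 curve has this shape, so deg p = 2.
From the visible intercepts: it misses every integer gridline on the x-axis; it misses every integer gridline on the y-axis.
The integer polynomial consistent with all of this is the stated p.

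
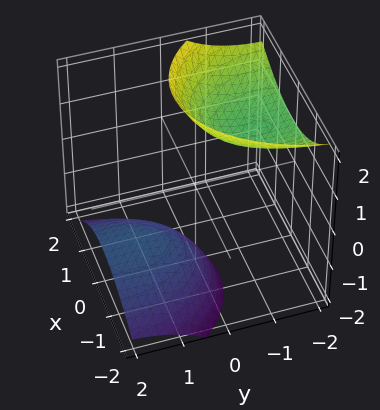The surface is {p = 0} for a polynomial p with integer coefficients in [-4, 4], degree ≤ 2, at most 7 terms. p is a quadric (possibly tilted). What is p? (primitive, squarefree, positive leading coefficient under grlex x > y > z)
(a) There are 2 components. Treating them together as one polynomial.
(b) Degree: the shape is more complex than any degree-1 surface, so deg p = 2.
(c) Checking where it meets the axes: it misses every integer gridline on the y-axis; no x-intercept at any integer in the box.
(d) Solving for integer coefficients yields p as stated.

2*x^2 - x*z + y^2 + 3*y*z - z^2 + 3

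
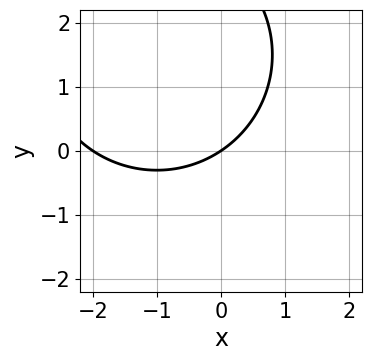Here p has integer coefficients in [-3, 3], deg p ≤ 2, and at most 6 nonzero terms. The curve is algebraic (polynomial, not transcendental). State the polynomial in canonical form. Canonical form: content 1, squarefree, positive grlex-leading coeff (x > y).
x^2 + y^2 + 2*x - 3*y

1. The degree is 2 — the shape is more complex than any degree-1 curve.
2. Checking where it meets the axes: the x-axis gridline crossings are at x ∈ {-2, 0}; it meets the y-axis at y = 0 (among the integer gridlines).
3. Matching integer coefficients to the picture gives p.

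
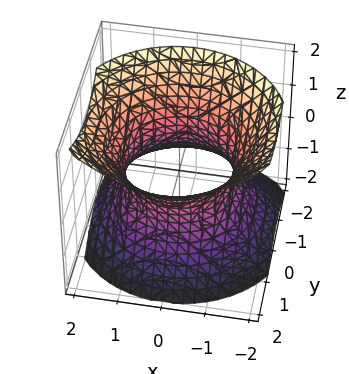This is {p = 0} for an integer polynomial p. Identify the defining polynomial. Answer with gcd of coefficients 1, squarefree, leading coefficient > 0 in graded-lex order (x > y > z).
First, deg p = 2. A generic line meets the surface in up to 2 points.
Next, against the integer gridlines: the surface avoids every integer z-axis point in the box.
Finally, putting this together gives p.

2*x^2 + 2*y^2 - y*z - 2*z^2 - 3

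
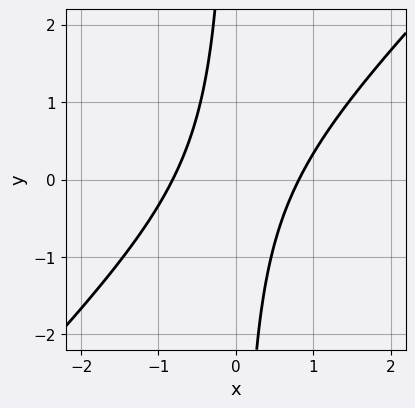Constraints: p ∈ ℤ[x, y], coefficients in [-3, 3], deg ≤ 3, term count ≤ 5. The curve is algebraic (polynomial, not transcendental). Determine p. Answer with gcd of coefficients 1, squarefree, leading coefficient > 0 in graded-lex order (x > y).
3*x^2 - 3*x*y - 2

First, the degree is 2 — no degree-1 curve has this shape.
Then, reading off the gridlines: it misses every integer gridline on the y-axis.
Finally, fitting integer coefficients to these (and the overall shape) gives p.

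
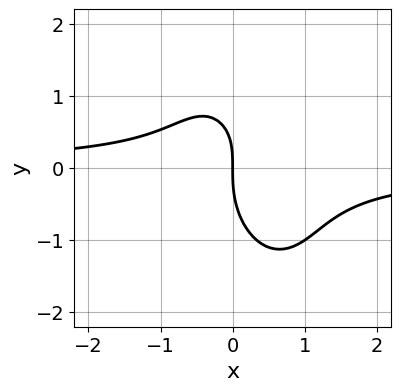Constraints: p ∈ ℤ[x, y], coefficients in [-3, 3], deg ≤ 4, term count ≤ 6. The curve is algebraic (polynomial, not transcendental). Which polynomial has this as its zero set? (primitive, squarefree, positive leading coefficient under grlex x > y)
3*x^2*y + x*y^2 + y^3 - x*y + 2*x

deg p = 3. The shape is more complex than any degree-2 curve.
From the axis intercepts and sections: it meets the x-axis at x = 0 (among the integer gridlines); it meets the y-axis at y = 0 (among the integer gridlines).
The integer polynomial consistent with all of this is the stated p.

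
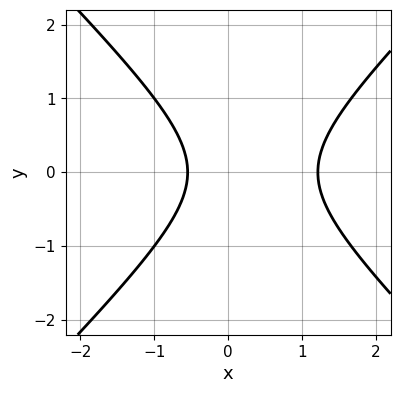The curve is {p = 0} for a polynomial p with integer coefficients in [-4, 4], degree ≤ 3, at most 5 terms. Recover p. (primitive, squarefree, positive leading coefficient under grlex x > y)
3*x^2 - 3*y^2 - 2*x - 2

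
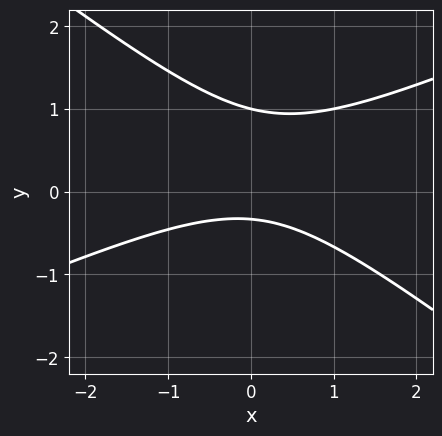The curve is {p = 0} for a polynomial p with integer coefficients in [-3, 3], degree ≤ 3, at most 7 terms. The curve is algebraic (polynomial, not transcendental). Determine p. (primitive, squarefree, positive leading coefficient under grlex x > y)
x^2 - x*y - 3*y^2 + 2*y + 1

Degree: a generic line meets the curve in up to 2 points, so deg p = 2.
From the visible intercepts: no x-intercept at any integer in the box; it meets the y-axis at y = 1 (among the integer gridlines).
These observations pin down the coefficients.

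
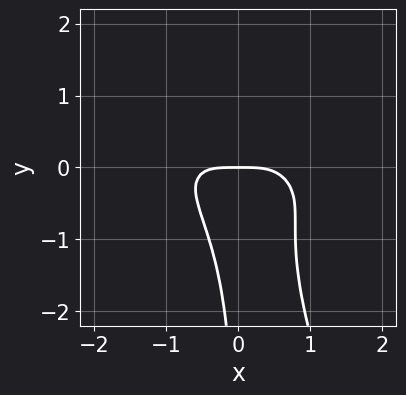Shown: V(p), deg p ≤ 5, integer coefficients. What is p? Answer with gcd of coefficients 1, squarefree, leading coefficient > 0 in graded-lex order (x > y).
x^4 + x^3*y + 3*x^2*y^2 + x*y^3 + y

(a) Degree: a generic line meets the curve in up to 4 points, so deg p = 4.
(b) Against the integer gridlines: one y-axis crossing is at y = 0; one x-axis crossing is at x = 0.
(c) Matching integer coefficients to the picture gives p.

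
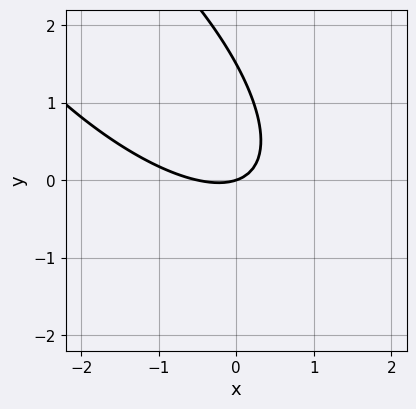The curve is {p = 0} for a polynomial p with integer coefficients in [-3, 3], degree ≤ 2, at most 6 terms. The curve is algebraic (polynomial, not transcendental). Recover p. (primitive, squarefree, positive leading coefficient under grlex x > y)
The degree is 2 — no degree-1 curve has this shape.
From the axis intercepts and sections: it crosses the y-axis at the gridline y = 0; it meets the x-axis at x = 0 (among the integer gridlines).
Assembling these constraints gives the stated polynomial.

2*x^2 + 3*x*y + 2*y^2 + x - 3*y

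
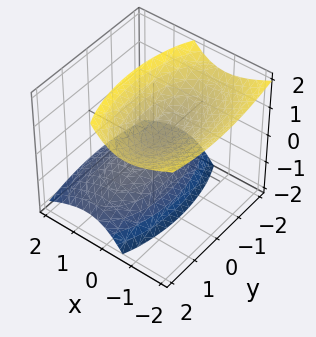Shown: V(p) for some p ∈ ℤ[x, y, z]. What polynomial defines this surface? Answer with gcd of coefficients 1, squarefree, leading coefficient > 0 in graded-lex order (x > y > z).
(a) There are 2 components.
(b) deg p = 2.
(c) Against the integer gridlines: it misses every integer gridline on the x-axis; no y-intercept at any integer in the box.
(d) The integer polynomial consistent with all of this is the stated p.

3*x^2 + 3*x*z + y^2 - 2*z^2 + 1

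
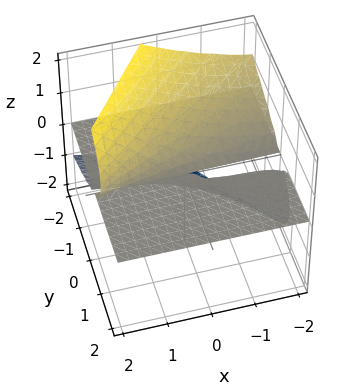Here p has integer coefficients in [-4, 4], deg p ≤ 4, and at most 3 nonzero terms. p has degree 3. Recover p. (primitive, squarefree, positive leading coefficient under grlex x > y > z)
(a) deg p = 3. The shape is more complex than any degree-2 surface.
(b) From the axis intercepts and sections: every point of the x-axis in the box is on the surface; one z-axis crossing is at z = 0; the visible y-axis segment lies entirely on the surface.
(c) Fitting integer coefficients to these (and the overall shape) gives p.

2*x*z^2 - 2*z^3 - 3*y*z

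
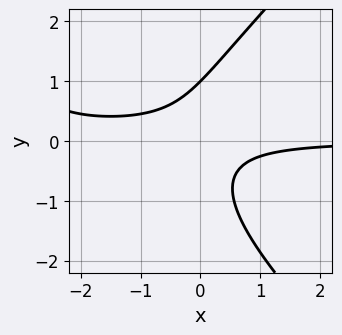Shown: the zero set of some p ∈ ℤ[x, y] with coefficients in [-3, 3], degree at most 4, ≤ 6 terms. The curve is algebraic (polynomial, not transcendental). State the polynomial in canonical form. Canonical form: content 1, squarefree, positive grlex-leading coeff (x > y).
1. The degree is 3 — the shape is more complex than any degree-2 curve.
2. Reading off the gridlines: one y-axis crossing is at y = 1; no x-intercept at any integer in the box.
3. Fitting integer coefficients to these (and the overall shape) gives p.

x^2*y - y^3 + 3*x*y + 1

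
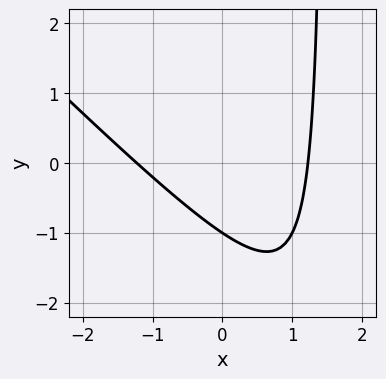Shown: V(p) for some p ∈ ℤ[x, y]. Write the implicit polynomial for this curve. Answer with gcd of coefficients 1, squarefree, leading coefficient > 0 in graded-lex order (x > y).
2*x^2 + 2*x*y - 3*y - 3

1. deg p = 2.
2. Against the integer gridlines: it crosses the y-axis at the gridline y = -1.
3. Together with the visible shape, these determine p as stated.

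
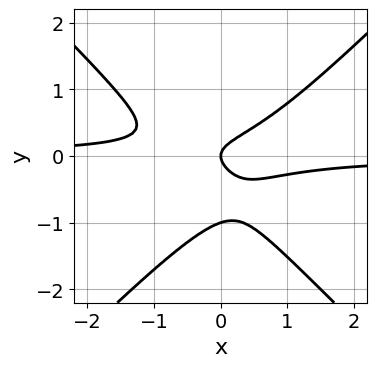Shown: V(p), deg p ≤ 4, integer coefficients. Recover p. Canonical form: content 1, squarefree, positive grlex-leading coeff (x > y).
1. The degree is 3 — the shape is more complex than any degree-2 curve.
2. Observable constraints: one x-axis crossing is at x = 0; among the integer gridlines, it crosses the y-axis at y ∈ {-1, 0}.
3. Putting this together gives p.

3*x^2*y - 3*y^3 - 3*y^2 + x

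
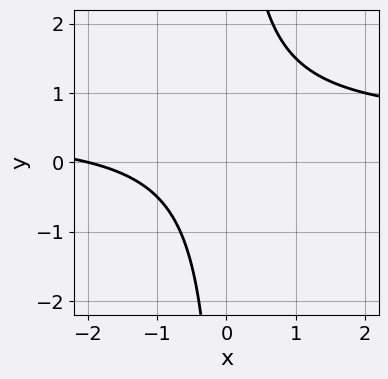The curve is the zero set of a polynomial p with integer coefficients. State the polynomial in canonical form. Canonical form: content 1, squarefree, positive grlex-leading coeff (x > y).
1. deg p = 2.
2. From the axis intercepts and sections: it meets the x-axis at x = -2 (among the integer gridlines); the curve avoids every integer y-axis point in the box.
3. The integer polynomial consistent with all of this is the stated p.

2*x*y - x - 2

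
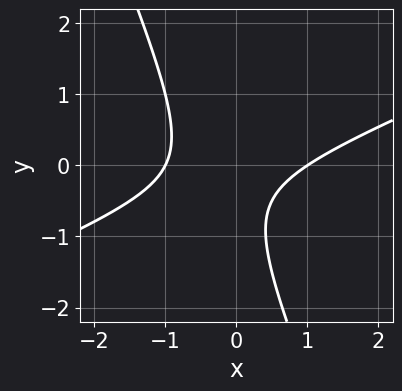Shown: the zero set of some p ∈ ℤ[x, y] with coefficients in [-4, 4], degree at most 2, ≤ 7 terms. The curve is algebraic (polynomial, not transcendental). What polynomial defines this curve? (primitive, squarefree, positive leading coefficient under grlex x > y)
deg p = 2.
Reading off the gridlines: among the integer gridlines, it crosses the x-axis at x ∈ {-1, 1}; it misses every integer gridline on the y-axis.
The integer polynomial consistent with all of this is the stated p.

x^2 - 2*x*y - y^2 - y - 1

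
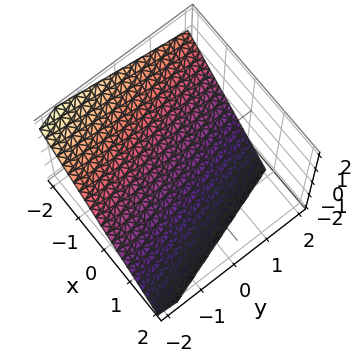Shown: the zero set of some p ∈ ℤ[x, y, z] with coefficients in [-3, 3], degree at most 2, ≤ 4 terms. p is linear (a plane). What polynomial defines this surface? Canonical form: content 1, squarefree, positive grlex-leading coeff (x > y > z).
3*x + y + 3*z + 2

(a) deg p = 1. Every cross-section is a straight line — this is a plane.
(b) Reading off the gridlines: it meets the y-axis at y = -2 (among the integer gridlines).
(c) Putting this together gives p.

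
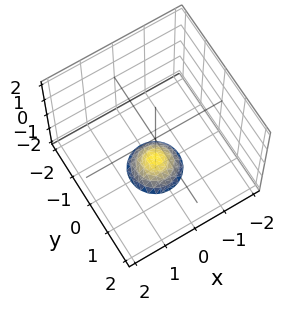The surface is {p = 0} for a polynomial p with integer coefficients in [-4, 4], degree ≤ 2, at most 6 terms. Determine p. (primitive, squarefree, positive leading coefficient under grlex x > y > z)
2*x^2 + 2*y^2 + 2*z + 3

First, the degree is 2 — the shape is more complex than any degree-1 surface.
Then, symmetries: rotational symmetry about the z-axis ⇒ p depends on x, y only through x² + y².
Then, observable constraints: a circular section at z = -2 has radius between 0 and 1; no x-intercept at any integer in the box; it misses every integer gridline on the y-axis.
Finally, the integer polynomial consistent with all of this is the stated p.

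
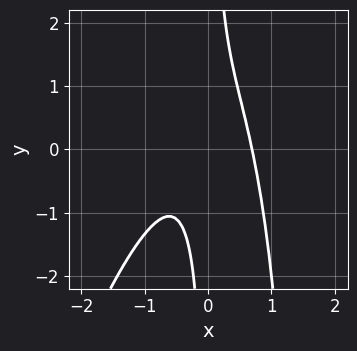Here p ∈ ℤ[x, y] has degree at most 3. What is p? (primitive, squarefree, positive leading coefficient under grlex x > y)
The degree is 3 — the shape is more complex than any degree-2 curve.
From the axis intercepts and sections: the curve avoids every integer y-axis point in the box.
Fitting integer coefficients to these (and the overall shape) gives p.

3*x^3 - x^2*y + 2*x*y - 1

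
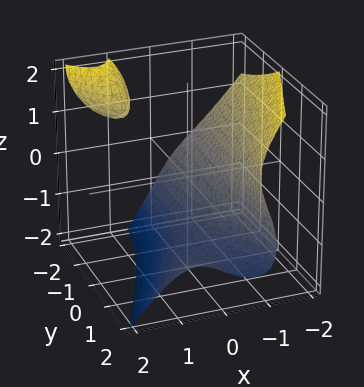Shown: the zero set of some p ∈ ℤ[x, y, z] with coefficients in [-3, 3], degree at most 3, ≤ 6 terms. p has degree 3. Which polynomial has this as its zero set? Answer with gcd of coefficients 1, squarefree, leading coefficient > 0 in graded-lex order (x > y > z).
2*x^3 + 2*x*y*z + z^3 - 2*x*z + 2

1. The picture has 2 separate pieces. Treating them together as one polynomial.
2. The degree is 3 — no degree-2 surface has this shape.
3. Reading off the gridlines: no y-intercept at any integer in the box; it crosses the x-axis at the gridline x = -1.
4. Fitting integer coefficients to these (and the overall shape) gives p.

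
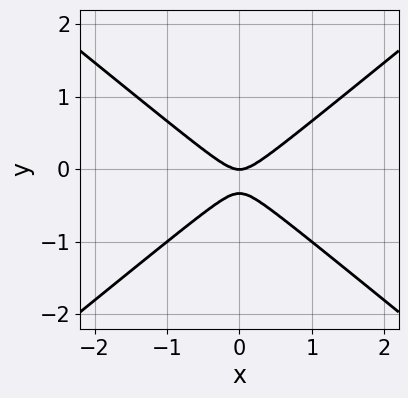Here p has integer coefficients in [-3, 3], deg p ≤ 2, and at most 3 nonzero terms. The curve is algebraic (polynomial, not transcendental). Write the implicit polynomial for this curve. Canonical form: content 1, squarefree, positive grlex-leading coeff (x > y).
2*x^2 - 3*y^2 - y

First, the degree is 2 — a generic line meets the curve in up to 2 points.
Then, symmetries: it's symmetric under x → −x, forcing even powers of x.
Next, from the visible intercepts: it meets the y-axis at y = 0 (among the integer gridlines); it meets the x-axis at x = 0 (among the integer gridlines).
Finally, matching integer coefficients to the picture gives p.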